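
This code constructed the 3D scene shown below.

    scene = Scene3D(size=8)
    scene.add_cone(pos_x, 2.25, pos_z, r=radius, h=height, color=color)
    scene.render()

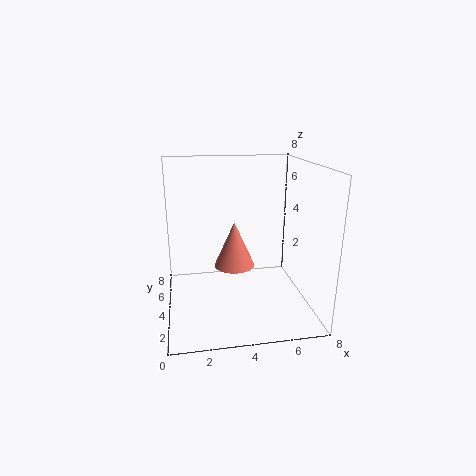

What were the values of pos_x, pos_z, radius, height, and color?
pos_x = 3.5
pos_z = 3.25
radius = 1
height = 2.25
color = 'salmon'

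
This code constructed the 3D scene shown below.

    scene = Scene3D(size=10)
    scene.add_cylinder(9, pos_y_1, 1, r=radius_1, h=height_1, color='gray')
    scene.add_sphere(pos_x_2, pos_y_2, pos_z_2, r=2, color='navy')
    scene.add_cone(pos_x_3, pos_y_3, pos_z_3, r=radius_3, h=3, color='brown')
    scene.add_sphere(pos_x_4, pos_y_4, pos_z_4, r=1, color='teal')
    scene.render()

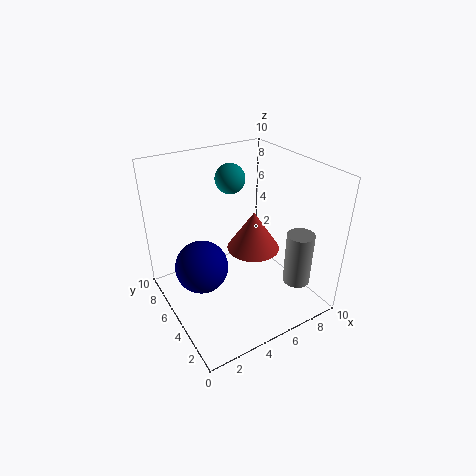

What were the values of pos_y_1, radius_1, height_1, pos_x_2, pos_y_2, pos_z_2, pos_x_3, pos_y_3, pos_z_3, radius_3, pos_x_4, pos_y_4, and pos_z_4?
pos_y_1 = 3; radius_1 = 1; height_1 = 4; pos_x_2 = 3; pos_y_2 = 7; pos_z_2 = 2; pos_x_3 = 7; pos_y_3 = 6; pos_z_3 = 3; radius_3 = 2; pos_x_4 = 5; pos_y_4 = 6; pos_z_4 = 9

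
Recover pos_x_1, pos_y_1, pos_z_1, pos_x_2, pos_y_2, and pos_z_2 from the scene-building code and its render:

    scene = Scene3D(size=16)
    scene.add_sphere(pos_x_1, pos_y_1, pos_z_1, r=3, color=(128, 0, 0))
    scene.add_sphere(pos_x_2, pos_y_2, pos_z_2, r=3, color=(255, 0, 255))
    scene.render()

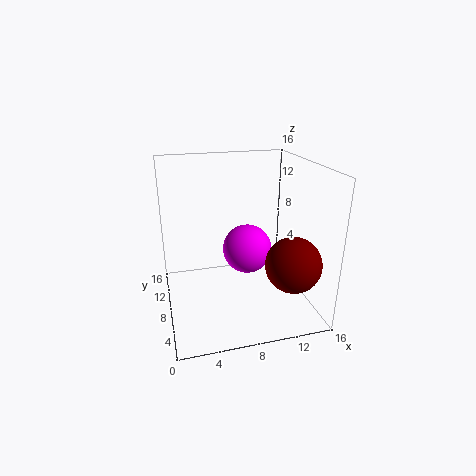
pos_x_1 = 13
pos_y_1 = 4
pos_z_1 = 6
pos_x_2 = 10
pos_y_2 = 11
pos_z_2 = 5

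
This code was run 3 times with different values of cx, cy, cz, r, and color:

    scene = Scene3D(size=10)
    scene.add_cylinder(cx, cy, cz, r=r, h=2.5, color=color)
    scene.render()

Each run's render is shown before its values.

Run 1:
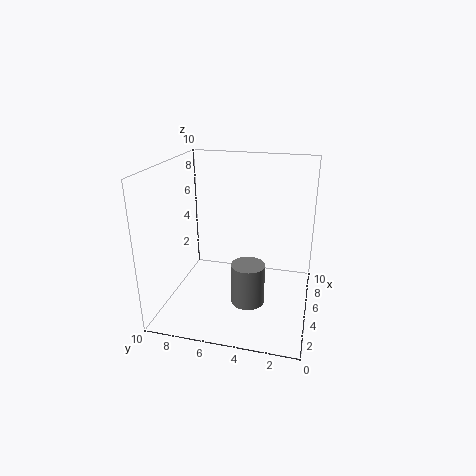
cx = 1.5
cy = 3.5
cz = 2.5
r = 1
color = 'gray'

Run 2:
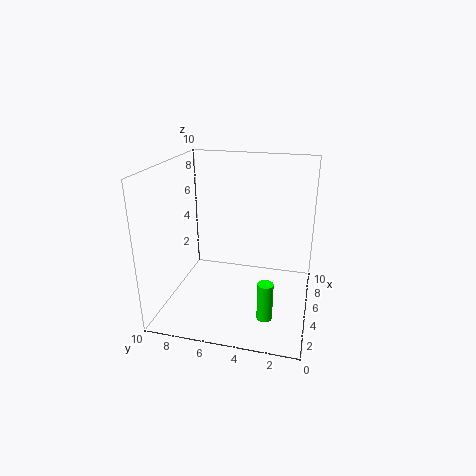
cx = 2
cy = 2.5
cz = 1
r = 0.5
color = 'lime'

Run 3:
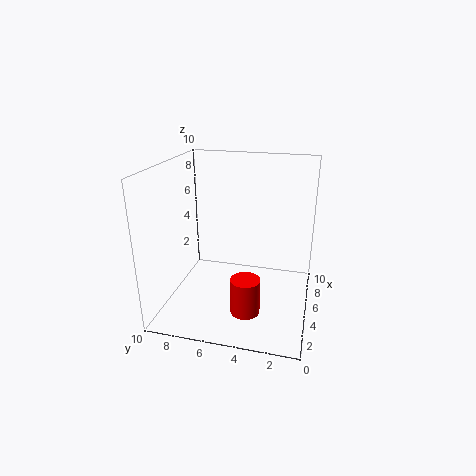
cx = 3
cy = 4
cz = 0.5
r = 1
color = 'red'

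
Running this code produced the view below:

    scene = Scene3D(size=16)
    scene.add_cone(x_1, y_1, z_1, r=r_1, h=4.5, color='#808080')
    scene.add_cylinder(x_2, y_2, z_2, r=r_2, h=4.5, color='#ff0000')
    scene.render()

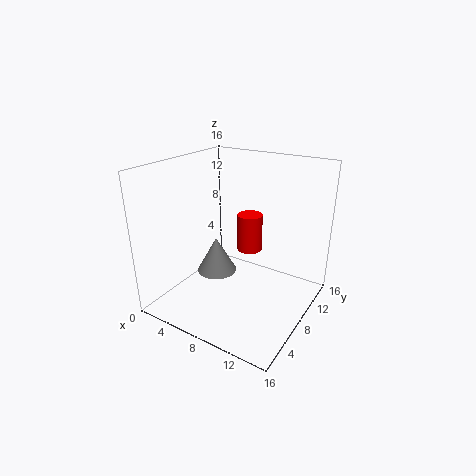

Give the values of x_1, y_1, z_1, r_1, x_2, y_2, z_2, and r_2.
x_1 = 3.5
y_1 = 10
z_1 = 1.5
r_1 = 2.5
x_2 = 7.5
y_2 = 11.5
z_2 = 5
r_2 = 1.5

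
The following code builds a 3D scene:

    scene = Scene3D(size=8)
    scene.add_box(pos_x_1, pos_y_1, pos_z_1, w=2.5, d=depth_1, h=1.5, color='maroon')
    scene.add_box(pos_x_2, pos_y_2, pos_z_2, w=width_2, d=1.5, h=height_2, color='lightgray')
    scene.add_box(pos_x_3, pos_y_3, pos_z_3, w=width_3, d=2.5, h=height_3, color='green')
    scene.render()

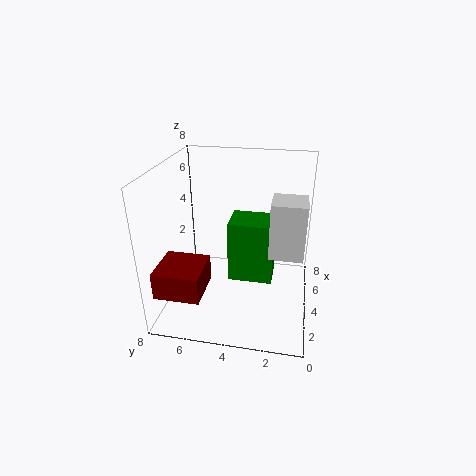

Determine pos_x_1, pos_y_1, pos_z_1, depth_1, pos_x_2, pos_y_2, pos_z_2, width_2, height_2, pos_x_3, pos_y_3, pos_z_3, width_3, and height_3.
pos_x_1 = 1, pos_y_1 = 5.5, pos_z_1 = 1.5, depth_1 = 2.5, pos_x_2 = 0.5, pos_y_2 = 0.5, pos_z_2 = 5, width_2 = 1.5, height_2 = 2.5, pos_x_3 = 3.5, pos_y_3 = 2, pos_z_3 = 1.5, width_3 = 2, height_3 = 3.5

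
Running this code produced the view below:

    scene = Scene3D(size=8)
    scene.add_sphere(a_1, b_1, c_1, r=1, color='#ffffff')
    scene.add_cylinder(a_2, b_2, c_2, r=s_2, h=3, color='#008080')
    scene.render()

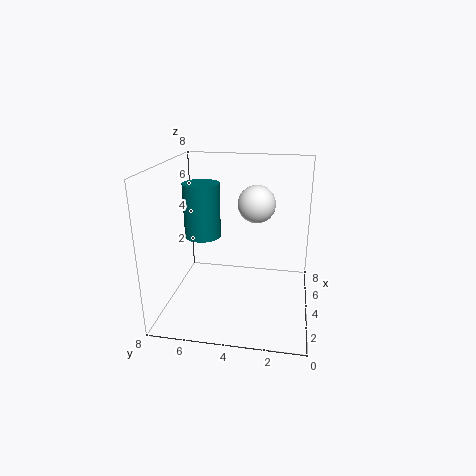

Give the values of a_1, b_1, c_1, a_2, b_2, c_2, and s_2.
a_1 = 4, b_1 = 3, c_1 = 6, a_2 = 4, b_2 = 6, c_2 = 4, s_2 = 1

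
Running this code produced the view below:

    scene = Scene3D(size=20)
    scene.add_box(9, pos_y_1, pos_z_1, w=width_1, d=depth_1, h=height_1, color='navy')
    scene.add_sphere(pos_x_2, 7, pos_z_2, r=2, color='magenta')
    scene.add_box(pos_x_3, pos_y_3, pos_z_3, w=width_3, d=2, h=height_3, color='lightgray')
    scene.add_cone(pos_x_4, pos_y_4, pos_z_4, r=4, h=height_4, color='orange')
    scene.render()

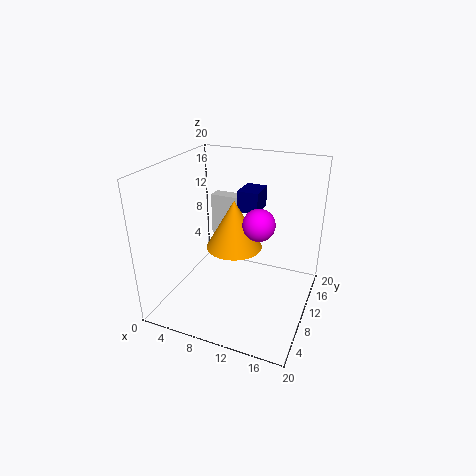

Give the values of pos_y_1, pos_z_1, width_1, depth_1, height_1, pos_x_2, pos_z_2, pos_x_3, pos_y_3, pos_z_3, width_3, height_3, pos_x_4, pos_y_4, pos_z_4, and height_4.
pos_y_1 = 12
pos_z_1 = 13
width_1 = 3
depth_1 = 4
height_1 = 3
pos_x_2 = 14
pos_z_2 = 14
pos_x_3 = 5
pos_y_3 = 12
pos_z_3 = 9
width_3 = 4
height_3 = 6
pos_x_4 = 9
pos_y_4 = 11
pos_z_4 = 8
height_4 = 7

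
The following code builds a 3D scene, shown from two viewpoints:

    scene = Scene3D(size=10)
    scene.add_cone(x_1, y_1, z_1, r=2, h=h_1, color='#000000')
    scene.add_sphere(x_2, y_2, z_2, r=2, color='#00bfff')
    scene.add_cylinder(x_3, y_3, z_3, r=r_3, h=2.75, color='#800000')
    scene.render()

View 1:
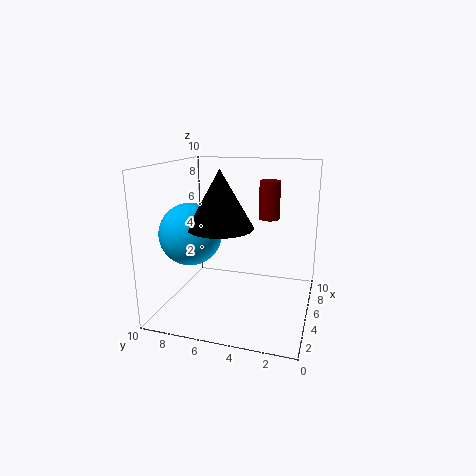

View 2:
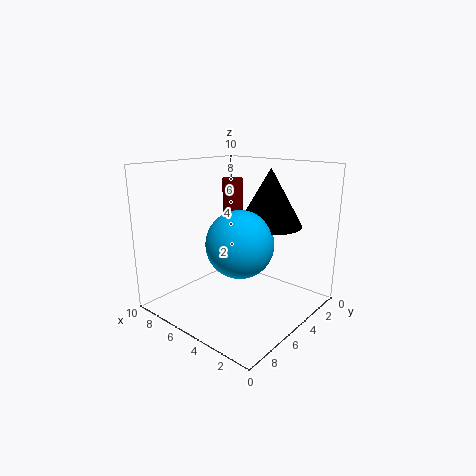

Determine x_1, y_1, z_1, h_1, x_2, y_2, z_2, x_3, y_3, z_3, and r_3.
x_1 = 2.25, y_1 = 5.25, z_1 = 6.5, h_1 = 3.5, x_2 = 2.75, y_2 = 7.5, z_2 = 5.75, x_3 = 7, y_3 = 3.25, z_3 = 6, r_3 = 0.75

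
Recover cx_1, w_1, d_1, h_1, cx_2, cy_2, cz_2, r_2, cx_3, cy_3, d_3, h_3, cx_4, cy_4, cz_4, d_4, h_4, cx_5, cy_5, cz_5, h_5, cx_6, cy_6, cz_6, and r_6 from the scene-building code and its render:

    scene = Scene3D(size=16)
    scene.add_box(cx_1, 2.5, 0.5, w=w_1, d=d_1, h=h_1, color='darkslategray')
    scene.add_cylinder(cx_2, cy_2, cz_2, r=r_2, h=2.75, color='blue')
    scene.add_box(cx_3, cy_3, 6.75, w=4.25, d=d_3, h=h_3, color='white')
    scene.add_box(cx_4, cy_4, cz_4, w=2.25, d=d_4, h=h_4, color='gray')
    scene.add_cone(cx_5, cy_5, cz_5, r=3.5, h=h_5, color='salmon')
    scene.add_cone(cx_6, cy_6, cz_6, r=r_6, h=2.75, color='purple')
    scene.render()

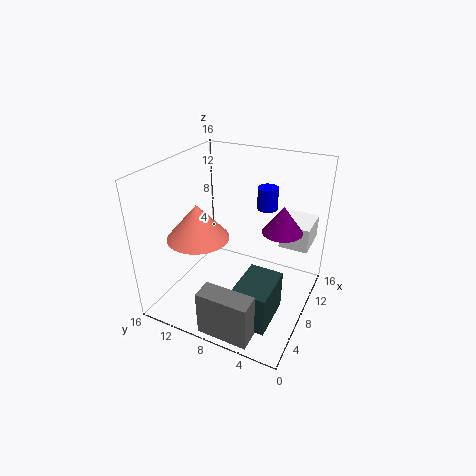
cx_1 = 2.75, w_1 = 5.25, d_1 = 3.75, h_1 = 4.5, cx_2 = 14, cy_2 = 7, cz_2 = 9.25, r_2 = 1.25, cx_3 = 10.25, cy_3 = 0.75, d_3 = 3.25, h_3 = 2.75, cx_4 = 0.5, cy_4 = 3.5, cz_4 = 0.25, d_4 = 5.5, h_4 = 5, cx_5 = 6.5, cy_5 = 12.25, cz_5 = 7.75, h_5 = 4, cx_6 = 7.25, cy_6 = 2.75, cz_6 = 10.5, r_6 = 2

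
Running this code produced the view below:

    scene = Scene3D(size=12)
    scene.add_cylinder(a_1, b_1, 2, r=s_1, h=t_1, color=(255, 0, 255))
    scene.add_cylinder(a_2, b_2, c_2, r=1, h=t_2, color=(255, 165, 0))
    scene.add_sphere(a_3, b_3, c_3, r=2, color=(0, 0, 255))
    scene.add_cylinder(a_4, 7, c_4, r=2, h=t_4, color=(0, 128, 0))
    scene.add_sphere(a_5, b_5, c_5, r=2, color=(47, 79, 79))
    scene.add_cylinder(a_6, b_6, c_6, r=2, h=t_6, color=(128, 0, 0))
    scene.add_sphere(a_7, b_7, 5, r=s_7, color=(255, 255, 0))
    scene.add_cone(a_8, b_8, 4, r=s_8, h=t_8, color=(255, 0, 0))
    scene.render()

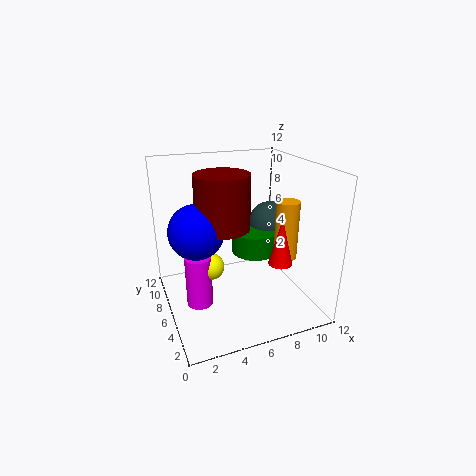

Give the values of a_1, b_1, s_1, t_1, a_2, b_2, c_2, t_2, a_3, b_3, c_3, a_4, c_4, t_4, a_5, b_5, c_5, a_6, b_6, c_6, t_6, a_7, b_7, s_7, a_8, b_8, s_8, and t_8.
a_1 = 2, b_1 = 4, s_1 = 1, t_1 = 4, a_2 = 10, b_2 = 5, c_2 = 4, t_2 = 5, a_3 = 2, b_3 = 4, c_3 = 8, a_4 = 8, c_4 = 4, t_4 = 2, a_5 = 10, b_5 = 8, c_5 = 6, a_6 = 4, b_6 = 4, c_6 = 8, t_6 = 4, a_7 = 3, b_7 = 4, s_7 = 1, a_8 = 9, b_8 = 4, s_8 = 1, t_8 = 4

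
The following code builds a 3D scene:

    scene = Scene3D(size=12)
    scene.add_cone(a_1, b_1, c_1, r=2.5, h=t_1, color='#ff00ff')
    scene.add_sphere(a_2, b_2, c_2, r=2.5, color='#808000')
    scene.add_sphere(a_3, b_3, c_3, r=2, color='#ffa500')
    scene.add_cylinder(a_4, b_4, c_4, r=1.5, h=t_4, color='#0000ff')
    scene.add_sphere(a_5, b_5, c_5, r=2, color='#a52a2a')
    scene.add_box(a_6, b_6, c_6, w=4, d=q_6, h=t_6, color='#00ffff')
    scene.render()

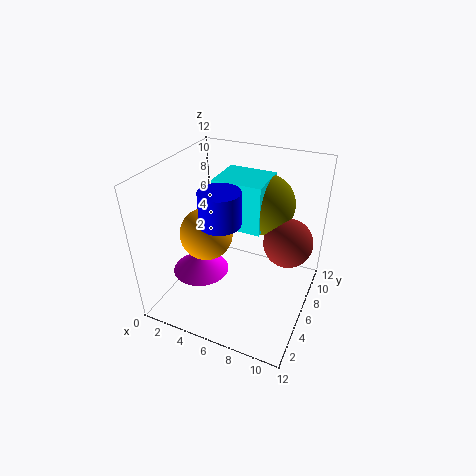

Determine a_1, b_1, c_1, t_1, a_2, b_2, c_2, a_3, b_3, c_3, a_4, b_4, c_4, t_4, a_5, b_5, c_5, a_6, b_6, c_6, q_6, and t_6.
a_1 = 2.5; b_1 = 5.5; c_1 = 2; t_1 = 2; a_2 = 7.5; b_2 = 8; c_2 = 8.5; a_3 = 4.5; b_3 = 3.5; c_3 = 7.5; a_4 = 6; b_4 = 3; c_4 = 9; t_4 = 2.5; a_5 = 10; b_5 = 7; c_5 = 6; a_6 = 4; b_6 = 5.5; c_6 = 7; q_6 = 3.5; t_6 = 4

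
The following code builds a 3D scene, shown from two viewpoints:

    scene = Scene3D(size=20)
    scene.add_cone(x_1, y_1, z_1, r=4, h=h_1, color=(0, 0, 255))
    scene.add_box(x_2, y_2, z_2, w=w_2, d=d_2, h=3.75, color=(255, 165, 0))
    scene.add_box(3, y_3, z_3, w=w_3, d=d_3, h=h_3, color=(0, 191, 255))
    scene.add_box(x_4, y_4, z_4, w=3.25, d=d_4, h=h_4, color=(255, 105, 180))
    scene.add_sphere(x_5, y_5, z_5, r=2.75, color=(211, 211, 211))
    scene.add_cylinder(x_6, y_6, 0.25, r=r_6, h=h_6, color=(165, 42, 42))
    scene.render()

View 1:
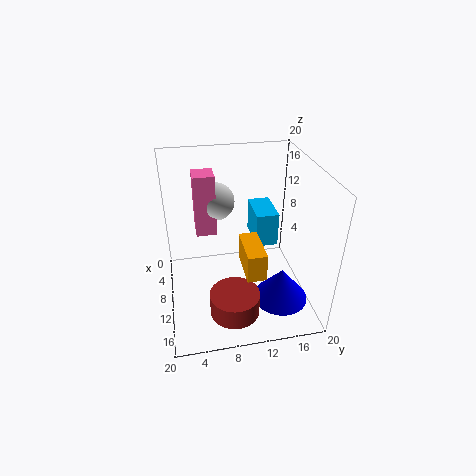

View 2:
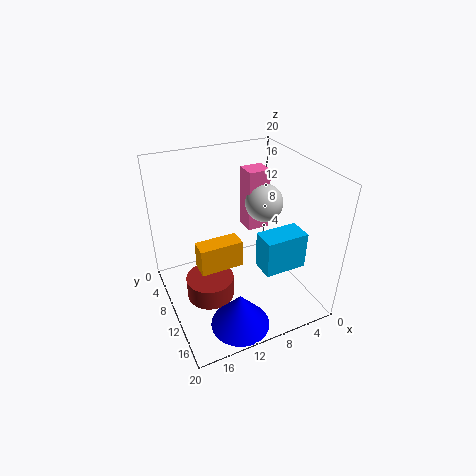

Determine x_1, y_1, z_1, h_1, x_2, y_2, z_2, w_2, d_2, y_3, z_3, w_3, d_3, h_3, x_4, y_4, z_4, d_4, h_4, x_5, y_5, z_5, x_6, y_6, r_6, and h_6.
x_1 = 12.5
y_1 = 16
z_1 = 0.25
h_1 = 5
x_2 = 10.5
y_2 = 10
z_2 = 7.25
w_2 = 5.75
d_2 = 2.5
y_3 = 13
z_3 = 7.25
w_3 = 5.75
d_3 = 3.25
h_3 = 5
x_4 = 3.75
y_4 = 4.5
z_4 = 9
d_4 = 3
h_4 = 9
x_5 = 4.75
y_5 = 7.75
z_5 = 13.25
x_6 = 14
y_6 = 8.75
r_6 = 3.5
h_6 = 3.25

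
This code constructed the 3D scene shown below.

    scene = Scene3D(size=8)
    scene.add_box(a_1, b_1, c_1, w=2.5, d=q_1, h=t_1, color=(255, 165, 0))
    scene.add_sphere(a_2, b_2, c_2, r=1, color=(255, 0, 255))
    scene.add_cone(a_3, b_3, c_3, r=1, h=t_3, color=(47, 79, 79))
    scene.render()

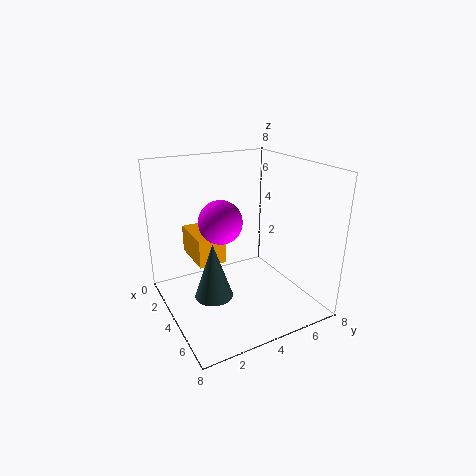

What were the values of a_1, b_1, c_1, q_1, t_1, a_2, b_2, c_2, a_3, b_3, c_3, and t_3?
a_1 = 2; b_1 = 1.5; c_1 = 3; q_1 = 1.5; t_1 = 1.5; a_2 = 6; b_2 = 2; c_2 = 6; a_3 = 5; b_3 = 2; c_3 = 1.5; t_3 = 3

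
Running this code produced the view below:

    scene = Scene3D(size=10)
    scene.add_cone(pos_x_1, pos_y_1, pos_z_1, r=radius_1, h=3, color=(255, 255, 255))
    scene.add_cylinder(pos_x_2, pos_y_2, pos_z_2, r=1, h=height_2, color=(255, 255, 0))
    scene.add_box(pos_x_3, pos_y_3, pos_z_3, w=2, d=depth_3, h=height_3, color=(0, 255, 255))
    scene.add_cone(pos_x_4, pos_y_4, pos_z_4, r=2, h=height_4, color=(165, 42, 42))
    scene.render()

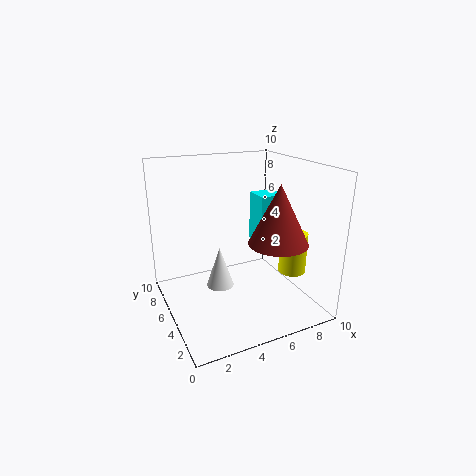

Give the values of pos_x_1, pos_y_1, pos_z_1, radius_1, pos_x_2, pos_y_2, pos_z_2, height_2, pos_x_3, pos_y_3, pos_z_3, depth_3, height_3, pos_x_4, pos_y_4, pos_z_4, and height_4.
pos_x_1 = 4; pos_y_1 = 6; pos_z_1 = 1; radius_1 = 1; pos_x_2 = 9; pos_y_2 = 4; pos_z_2 = 2; height_2 = 3; pos_x_3 = 8; pos_y_3 = 7; pos_z_3 = 3; depth_3 = 2; height_3 = 4; pos_x_4 = 7; pos_y_4 = 3; pos_z_4 = 5; height_4 = 4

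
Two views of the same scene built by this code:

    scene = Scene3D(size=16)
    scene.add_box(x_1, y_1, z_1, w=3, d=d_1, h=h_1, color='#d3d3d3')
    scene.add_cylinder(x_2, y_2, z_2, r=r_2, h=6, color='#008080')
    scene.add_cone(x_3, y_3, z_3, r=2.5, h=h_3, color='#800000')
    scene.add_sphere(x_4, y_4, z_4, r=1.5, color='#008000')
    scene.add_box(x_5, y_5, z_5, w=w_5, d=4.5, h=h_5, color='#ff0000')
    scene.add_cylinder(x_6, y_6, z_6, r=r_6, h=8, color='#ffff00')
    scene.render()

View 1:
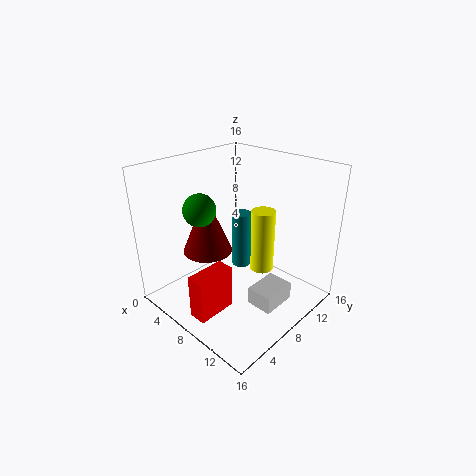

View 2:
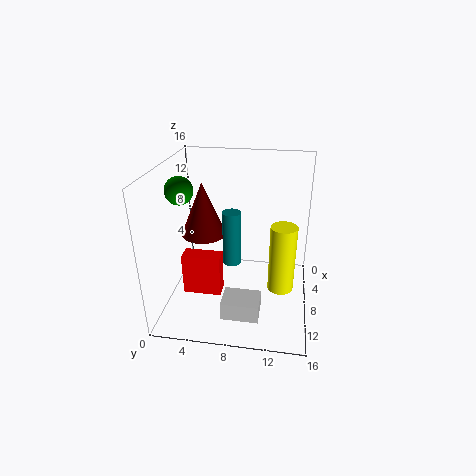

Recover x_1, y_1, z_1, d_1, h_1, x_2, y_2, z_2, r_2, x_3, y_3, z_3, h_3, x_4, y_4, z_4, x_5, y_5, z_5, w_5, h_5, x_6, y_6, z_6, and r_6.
x_1 = 10.5; y_1 = 7; z_1 = 1; d_1 = 4; h_1 = 2; x_2 = 9; y_2 = 7.5; z_2 = 5.5; r_2 = 1; x_3 = 7.5; y_3 = 4; z_3 = 8; h_3 = 6; x_4 = 9; y_4 = 2; z_4 = 13.5; x_5 = 7; y_5 = 1.5; z_5 = 0.5; w_5 = 2; h_5 = 5; x_6 = 7.5; y_6 = 13; z_6 = 1.5; r_6 = 1.5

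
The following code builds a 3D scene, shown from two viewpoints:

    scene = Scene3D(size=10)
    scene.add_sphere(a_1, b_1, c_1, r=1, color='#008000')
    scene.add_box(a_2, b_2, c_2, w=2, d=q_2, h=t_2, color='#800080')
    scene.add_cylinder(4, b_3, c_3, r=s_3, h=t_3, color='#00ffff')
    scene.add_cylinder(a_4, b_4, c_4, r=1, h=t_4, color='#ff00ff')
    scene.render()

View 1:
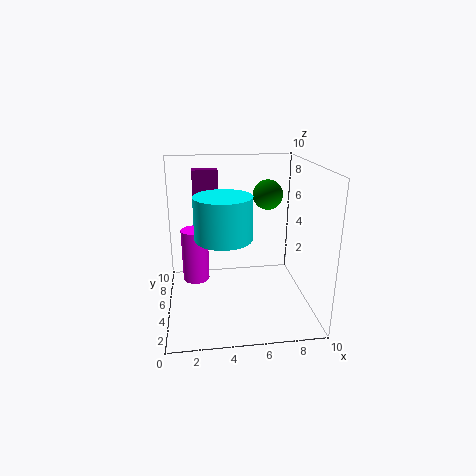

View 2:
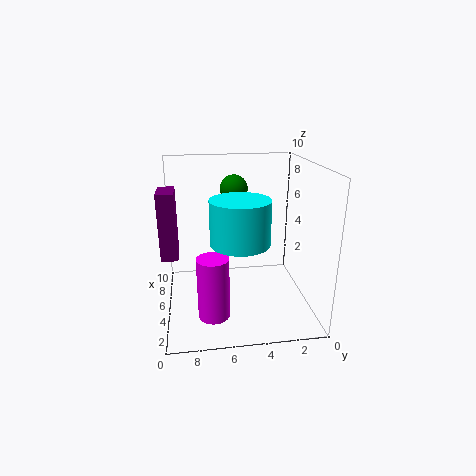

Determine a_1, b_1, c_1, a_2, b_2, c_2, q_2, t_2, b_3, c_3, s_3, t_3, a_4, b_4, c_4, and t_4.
a_1 = 7; b_1 = 5; c_1 = 8; a_2 = 2; b_2 = 9; c_2 = 5; q_2 = 1; t_2 = 4; b_3 = 5; c_3 = 5; s_3 = 2; t_3 = 3; a_4 = 2; b_4 = 7; c_4 = 1; t_4 = 4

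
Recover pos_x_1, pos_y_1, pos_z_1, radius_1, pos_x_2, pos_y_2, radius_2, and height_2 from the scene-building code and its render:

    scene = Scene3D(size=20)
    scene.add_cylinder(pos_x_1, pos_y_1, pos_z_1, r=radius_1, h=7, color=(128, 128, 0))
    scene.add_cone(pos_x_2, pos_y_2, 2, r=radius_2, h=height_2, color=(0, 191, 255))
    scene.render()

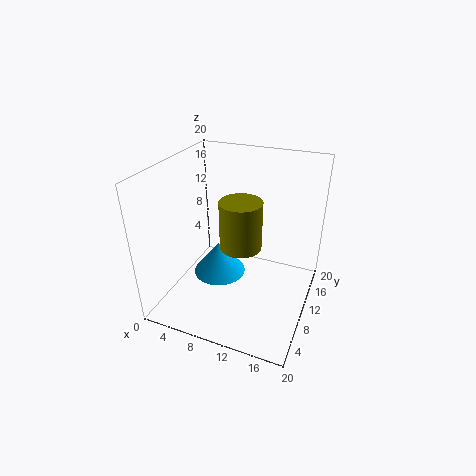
pos_x_1 = 10; pos_y_1 = 11; pos_z_1 = 8; radius_1 = 3; pos_x_2 = 6; pos_y_2 = 12; radius_2 = 4; height_2 = 5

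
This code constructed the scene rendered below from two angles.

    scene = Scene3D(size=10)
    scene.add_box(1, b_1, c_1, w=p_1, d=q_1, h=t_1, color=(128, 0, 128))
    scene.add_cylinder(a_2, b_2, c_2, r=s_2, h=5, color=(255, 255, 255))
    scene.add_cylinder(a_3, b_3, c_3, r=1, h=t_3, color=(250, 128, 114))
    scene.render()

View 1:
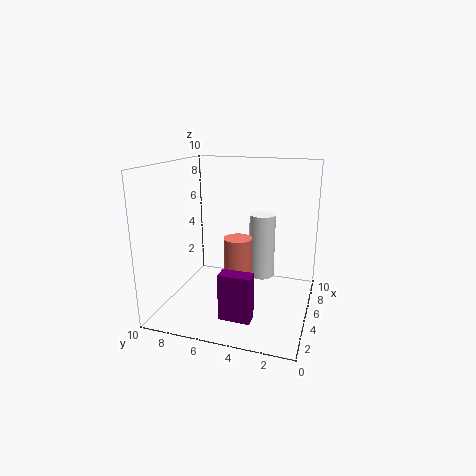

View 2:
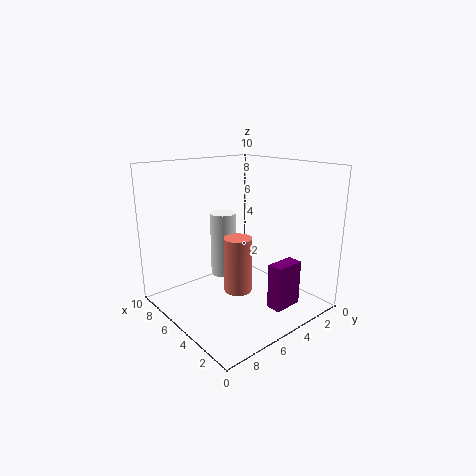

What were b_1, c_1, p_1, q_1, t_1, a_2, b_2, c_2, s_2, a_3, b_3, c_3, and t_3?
b_1 = 3; c_1 = 1; p_1 = 1; q_1 = 2; t_1 = 3; a_2 = 8; b_2 = 4; c_2 = 1; s_2 = 1; a_3 = 5; b_3 = 5; c_3 = 1; t_3 = 4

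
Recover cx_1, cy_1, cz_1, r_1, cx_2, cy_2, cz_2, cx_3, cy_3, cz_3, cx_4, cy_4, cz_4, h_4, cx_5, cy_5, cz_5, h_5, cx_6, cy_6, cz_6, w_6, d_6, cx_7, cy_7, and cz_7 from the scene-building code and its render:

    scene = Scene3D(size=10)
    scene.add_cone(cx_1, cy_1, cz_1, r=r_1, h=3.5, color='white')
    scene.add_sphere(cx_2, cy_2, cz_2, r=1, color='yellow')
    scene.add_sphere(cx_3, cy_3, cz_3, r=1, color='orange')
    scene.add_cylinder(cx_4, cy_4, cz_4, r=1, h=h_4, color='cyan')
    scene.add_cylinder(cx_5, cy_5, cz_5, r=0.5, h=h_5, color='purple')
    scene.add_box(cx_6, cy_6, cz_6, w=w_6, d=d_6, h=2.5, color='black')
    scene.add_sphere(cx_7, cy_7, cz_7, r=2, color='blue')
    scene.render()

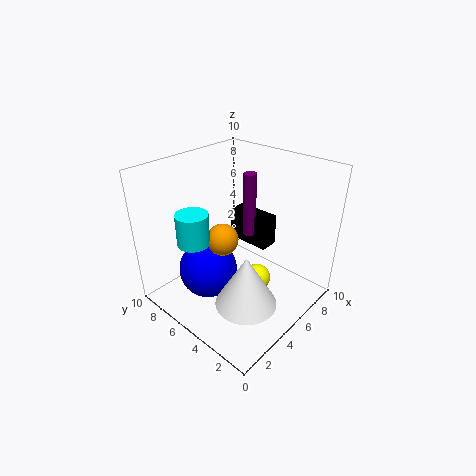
cx_1 = 3
cy_1 = 2.5
cz_1 = 2
r_1 = 2
cx_2 = 6
cy_2 = 4
cz_2 = 1.5
cx_3 = 3
cy_3 = 4.5
cz_3 = 6
cx_4 = 1.5
cy_4 = 5.5
cz_4 = 6
h_4 = 2
cx_5 = 8
cy_5 = 6.5
cz_5 = 3.5
h_5 = 5
cx_6 = 8
cy_6 = 5
cz_6 = 2.5
w_6 = 1.5
d_6 = 3.5
cx_7 = 3
cy_7 = 6
cz_7 = 3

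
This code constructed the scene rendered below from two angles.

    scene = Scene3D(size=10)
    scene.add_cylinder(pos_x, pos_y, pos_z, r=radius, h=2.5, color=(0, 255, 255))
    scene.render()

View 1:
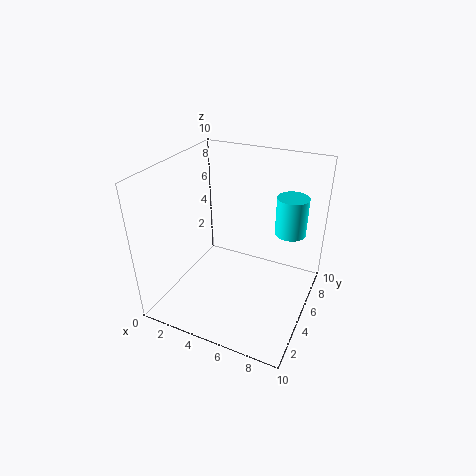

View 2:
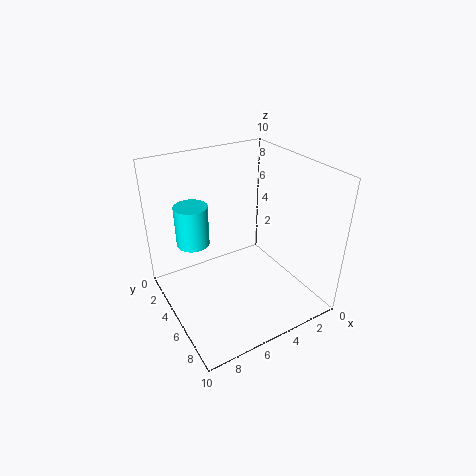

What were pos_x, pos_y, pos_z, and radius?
pos_x = 8.5; pos_y = 5.5; pos_z = 6; radius = 1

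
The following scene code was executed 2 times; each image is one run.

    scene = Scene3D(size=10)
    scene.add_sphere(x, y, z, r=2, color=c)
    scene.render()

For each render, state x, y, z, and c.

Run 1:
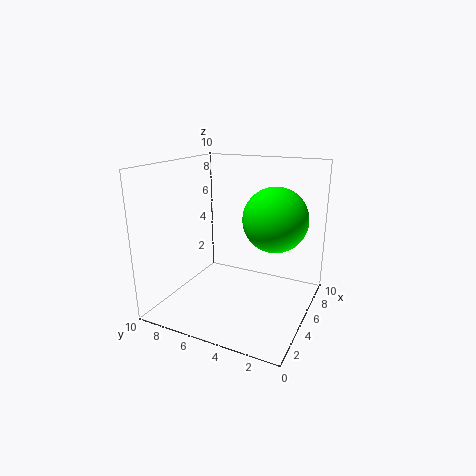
x = 4, y = 2, z = 7, c = 'lime'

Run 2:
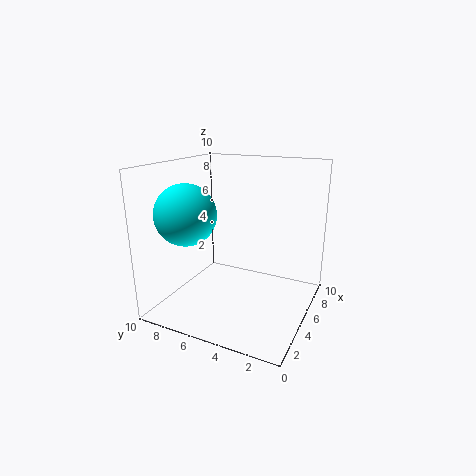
x = 2.5, y = 7.5, z = 7, c = 'cyan'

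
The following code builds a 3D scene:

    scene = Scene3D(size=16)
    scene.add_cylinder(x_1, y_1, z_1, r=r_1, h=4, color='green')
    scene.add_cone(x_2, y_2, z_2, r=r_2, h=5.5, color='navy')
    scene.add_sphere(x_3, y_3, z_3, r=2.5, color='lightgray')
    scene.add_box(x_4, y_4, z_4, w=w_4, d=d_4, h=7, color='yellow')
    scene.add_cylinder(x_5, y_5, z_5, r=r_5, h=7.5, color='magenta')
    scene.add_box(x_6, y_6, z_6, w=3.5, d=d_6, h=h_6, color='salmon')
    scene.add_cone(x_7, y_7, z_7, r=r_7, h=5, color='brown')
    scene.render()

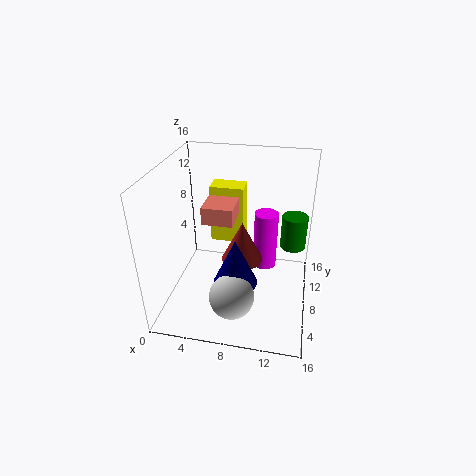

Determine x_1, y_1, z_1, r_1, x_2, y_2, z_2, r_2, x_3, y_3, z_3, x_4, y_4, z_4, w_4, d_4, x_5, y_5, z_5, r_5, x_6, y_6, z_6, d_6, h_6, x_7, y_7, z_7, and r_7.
x_1 = 14
y_1 = 11.5
z_1 = 5.5
r_1 = 1.5
x_2 = 8
y_2 = 6.5
z_2 = 3
r_2 = 2.5
x_3 = 8
y_3 = 4.5
z_3 = 2.5
x_4 = 4
y_4 = 11
z_4 = 5.5
w_4 = 4
d_4 = 2.5
x_5 = 10.5
y_5 = 13.5
z_5 = 1
r_5 = 1.5
x_6 = 4
y_6 = 7.5
z_6 = 9.5
d_6 = 4.5
h_6 = 2
x_7 = 8
y_7 = 10.5
z_7 = 3.5
r_7 = 2.5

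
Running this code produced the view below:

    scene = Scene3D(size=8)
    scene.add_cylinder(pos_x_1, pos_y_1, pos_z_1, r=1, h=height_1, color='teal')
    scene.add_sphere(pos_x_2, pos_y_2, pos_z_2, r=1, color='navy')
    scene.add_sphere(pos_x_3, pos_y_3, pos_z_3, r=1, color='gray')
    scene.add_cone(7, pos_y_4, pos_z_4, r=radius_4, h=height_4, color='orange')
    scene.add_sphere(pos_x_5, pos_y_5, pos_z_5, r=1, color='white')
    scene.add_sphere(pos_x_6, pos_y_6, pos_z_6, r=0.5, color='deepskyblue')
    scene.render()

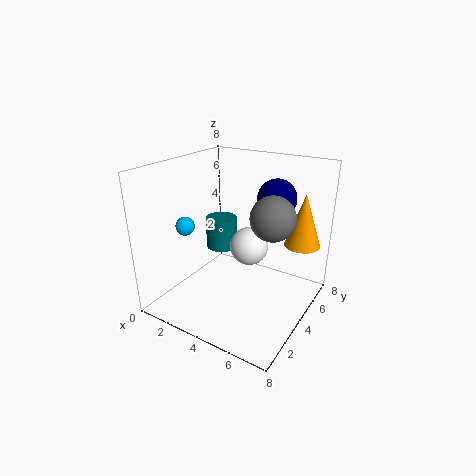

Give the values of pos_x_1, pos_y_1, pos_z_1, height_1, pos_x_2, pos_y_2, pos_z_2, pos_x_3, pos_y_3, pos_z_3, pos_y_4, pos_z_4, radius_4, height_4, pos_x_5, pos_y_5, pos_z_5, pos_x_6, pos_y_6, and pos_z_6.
pos_x_1 = 1.5, pos_y_1 = 6, pos_z_1 = 2, height_1 = 2, pos_x_2 = 6, pos_y_2 = 4.5, pos_z_2 = 6.5, pos_x_3 = 7, pos_y_3 = 2, pos_z_3 = 6.5, pos_y_4 = 6, pos_z_4 = 3.5, radius_4 = 1, height_4 = 3, pos_x_5 = 5, pos_y_5 = 3.5, pos_z_5 = 4, pos_x_6 = 2, pos_y_6 = 2, pos_z_6 = 5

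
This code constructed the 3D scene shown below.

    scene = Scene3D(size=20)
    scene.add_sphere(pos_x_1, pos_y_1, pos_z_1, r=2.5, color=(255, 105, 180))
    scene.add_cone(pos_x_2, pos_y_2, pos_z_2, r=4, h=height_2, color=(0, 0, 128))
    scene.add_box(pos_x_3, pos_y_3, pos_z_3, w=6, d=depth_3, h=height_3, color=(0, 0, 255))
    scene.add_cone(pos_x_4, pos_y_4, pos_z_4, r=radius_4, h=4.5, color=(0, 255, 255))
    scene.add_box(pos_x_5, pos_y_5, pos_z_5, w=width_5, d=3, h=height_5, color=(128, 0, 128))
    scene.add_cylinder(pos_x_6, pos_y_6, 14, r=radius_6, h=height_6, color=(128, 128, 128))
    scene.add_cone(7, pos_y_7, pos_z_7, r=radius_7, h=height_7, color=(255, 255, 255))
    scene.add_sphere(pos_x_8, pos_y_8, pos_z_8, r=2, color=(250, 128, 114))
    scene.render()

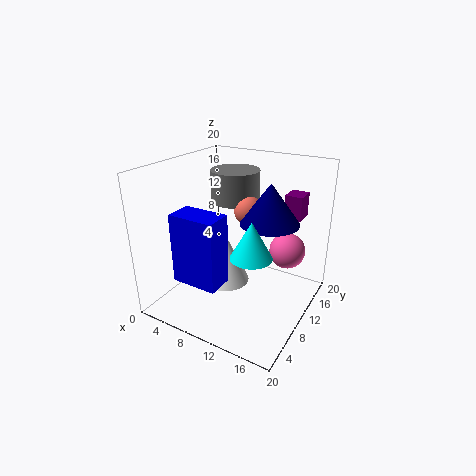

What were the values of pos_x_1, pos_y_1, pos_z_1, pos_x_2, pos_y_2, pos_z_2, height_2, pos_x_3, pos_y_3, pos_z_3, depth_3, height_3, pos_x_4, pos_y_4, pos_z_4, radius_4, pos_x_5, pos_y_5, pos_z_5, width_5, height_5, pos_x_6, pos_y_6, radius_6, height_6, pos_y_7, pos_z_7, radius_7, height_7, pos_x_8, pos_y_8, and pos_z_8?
pos_x_1 = 16
pos_y_1 = 13.5
pos_z_1 = 8
pos_x_2 = 14
pos_y_2 = 11.5
pos_z_2 = 12.5
height_2 = 5.5
pos_x_3 = 5.5
pos_y_3 = 1.5
pos_z_3 = 6.5
depth_3 = 3.5
height_3 = 9
pos_x_4 = 15
pos_y_4 = 4.5
pos_z_4 = 11
radius_4 = 2.5
pos_x_5 = 14.5
pos_y_5 = 15
pos_z_5 = 12
width_5 = 2.5
height_5 = 3.5
pos_x_6 = 7.5
pos_y_6 = 13.5
radius_6 = 3.5
height_6 = 4.5
pos_y_7 = 11.5
pos_z_7 = 1.5
radius_7 = 3.5
height_7 = 7.5
pos_x_8 = 10.5
pos_y_8 = 12
pos_z_8 = 13.5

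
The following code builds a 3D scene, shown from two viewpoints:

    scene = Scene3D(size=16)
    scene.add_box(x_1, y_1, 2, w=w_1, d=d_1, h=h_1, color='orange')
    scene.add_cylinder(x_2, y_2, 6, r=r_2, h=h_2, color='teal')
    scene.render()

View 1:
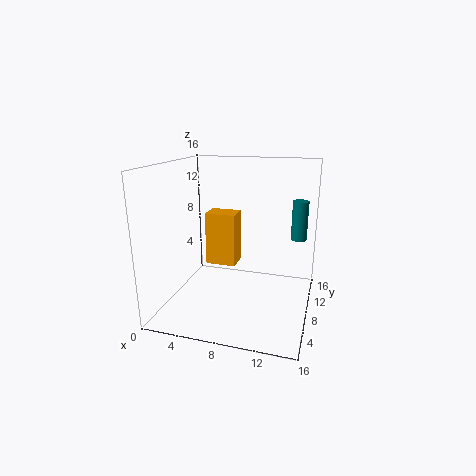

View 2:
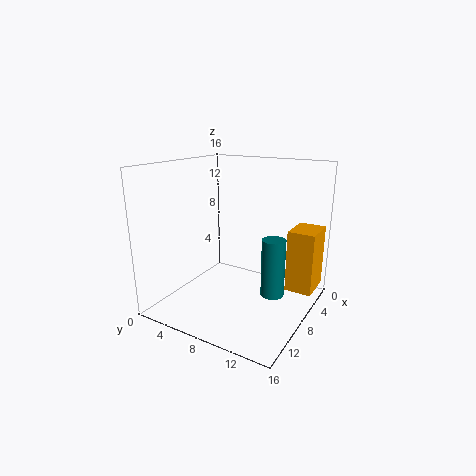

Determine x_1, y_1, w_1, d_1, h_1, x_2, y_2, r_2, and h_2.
x_1 = 2
y_1 = 13
w_1 = 4
d_1 = 3
h_1 = 7
x_2 = 14
y_2 = 15
r_2 = 1
h_2 = 5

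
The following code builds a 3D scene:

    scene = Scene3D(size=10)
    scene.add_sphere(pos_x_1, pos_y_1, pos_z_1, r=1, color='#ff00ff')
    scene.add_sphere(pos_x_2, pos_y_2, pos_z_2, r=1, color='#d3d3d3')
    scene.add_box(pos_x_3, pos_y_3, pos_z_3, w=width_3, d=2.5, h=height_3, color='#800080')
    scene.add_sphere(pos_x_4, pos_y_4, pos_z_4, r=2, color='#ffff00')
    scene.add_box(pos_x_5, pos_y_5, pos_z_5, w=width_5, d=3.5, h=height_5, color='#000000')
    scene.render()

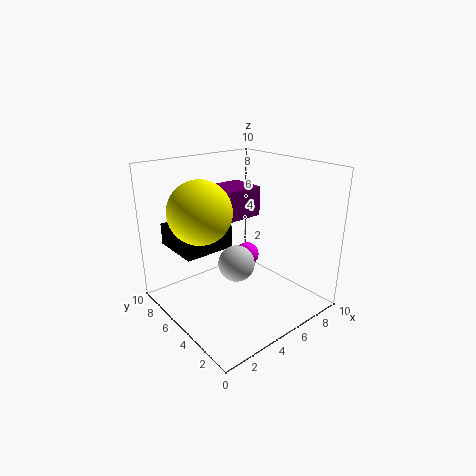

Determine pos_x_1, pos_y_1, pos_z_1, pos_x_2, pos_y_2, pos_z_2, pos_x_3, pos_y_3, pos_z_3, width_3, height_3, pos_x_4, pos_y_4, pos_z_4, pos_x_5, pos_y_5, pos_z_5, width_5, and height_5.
pos_x_1 = 8.5
pos_y_1 = 8
pos_z_1 = 1.5
pos_x_2 = 2
pos_y_2 = 1.5
pos_z_2 = 5.5
pos_x_3 = 4
pos_y_3 = 4.5
pos_z_3 = 6.5
width_3 = 2.5
height_3 = 2
pos_x_4 = 2
pos_y_4 = 5
pos_z_4 = 7.5
pos_x_5 = 1
pos_y_5 = 5
pos_z_5 = 4.5
width_5 = 3.5
height_5 = 1.5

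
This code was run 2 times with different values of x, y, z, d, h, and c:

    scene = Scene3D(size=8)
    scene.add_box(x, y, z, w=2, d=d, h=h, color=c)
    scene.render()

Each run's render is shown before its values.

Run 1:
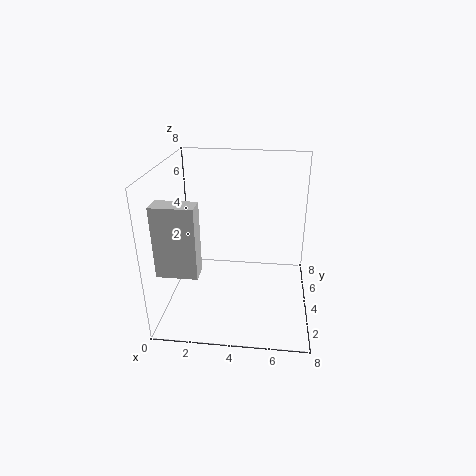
x = 0.5
y = 0.5
z = 3.5
d = 1
h = 3.5
c = 'lightgray'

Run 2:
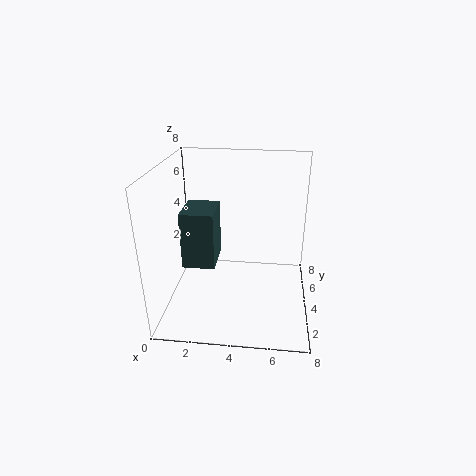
x = 0.5
y = 4.5
z = 1.5
d = 2.5
h = 3.5
c = 'darkslategray'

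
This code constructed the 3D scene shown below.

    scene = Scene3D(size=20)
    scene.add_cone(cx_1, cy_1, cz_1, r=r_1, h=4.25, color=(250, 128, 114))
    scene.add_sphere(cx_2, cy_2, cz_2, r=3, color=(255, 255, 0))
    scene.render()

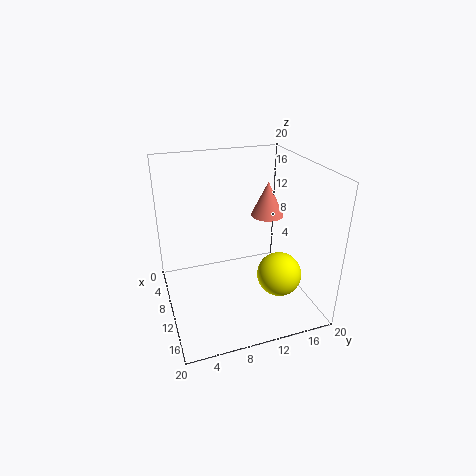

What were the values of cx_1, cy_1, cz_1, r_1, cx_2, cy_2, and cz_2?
cx_1 = 13.75
cy_1 = 12.5
cz_1 = 14.75
r_1 = 2
cx_2 = 14.25
cy_2 = 14.5
cz_2 = 5.75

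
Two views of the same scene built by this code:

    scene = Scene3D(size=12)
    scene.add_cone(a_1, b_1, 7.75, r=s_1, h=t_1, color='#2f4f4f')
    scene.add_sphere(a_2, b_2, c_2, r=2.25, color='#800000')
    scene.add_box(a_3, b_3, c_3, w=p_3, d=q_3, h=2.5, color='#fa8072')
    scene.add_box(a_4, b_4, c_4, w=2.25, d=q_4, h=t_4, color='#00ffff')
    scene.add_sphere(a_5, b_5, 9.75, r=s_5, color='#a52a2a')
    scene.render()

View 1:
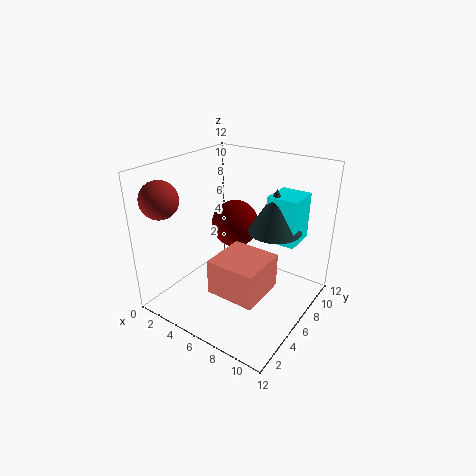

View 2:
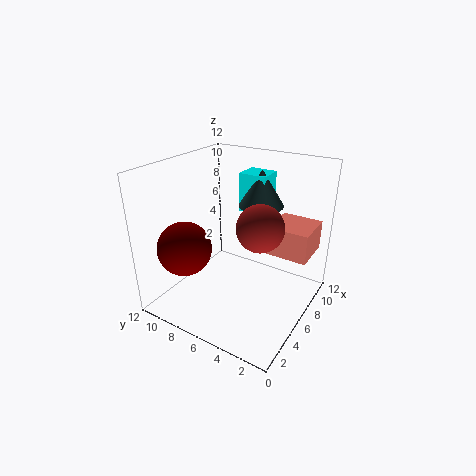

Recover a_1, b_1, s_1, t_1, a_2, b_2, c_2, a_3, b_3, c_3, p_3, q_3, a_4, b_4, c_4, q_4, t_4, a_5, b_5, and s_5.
a_1 = 9.5
b_1 = 5.75
s_1 = 2
t_1 = 3.25
a_2 = 3.25
b_2 = 9.5
c_2 = 5.25
a_3 = 7.25
b_3 = 0.5
c_3 = 4.5
p_3 = 3.5
q_3 = 3.5
a_4 = 9
b_4 = 5.25
c_4 = 7
q_4 = 2.5
t_4 = 3.5
a_5 = 1.75
b_5 = 1.75
s_5 = 1.5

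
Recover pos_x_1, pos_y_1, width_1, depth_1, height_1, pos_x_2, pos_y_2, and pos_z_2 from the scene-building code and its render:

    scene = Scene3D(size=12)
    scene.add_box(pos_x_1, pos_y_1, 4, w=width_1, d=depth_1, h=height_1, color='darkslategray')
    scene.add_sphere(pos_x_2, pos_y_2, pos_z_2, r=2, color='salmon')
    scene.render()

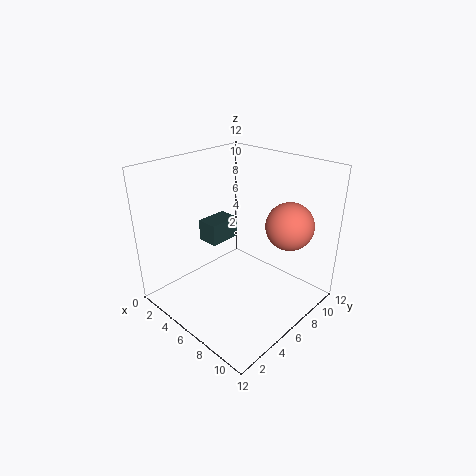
pos_x_1 = 1, pos_y_1 = 6, width_1 = 2, depth_1 = 3, height_1 = 2, pos_x_2 = 9, pos_y_2 = 9, pos_z_2 = 7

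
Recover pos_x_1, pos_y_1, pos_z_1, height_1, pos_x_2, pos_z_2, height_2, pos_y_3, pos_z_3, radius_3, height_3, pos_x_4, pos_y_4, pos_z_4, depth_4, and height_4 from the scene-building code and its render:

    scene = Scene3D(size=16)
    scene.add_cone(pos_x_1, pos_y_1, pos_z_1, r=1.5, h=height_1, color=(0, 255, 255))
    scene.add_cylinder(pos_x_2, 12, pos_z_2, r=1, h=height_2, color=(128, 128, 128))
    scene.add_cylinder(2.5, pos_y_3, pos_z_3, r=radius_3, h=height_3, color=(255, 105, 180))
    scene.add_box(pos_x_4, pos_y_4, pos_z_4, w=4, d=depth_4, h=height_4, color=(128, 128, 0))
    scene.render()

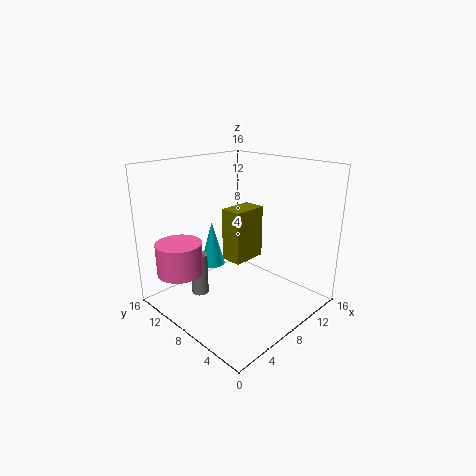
pos_x_1 = 8.5, pos_y_1 = 13, pos_z_1 = 3, height_1 = 5.5, pos_x_2 = 5.5, pos_z_2 = 0.5, height_2 = 5, pos_y_3 = 11.5, pos_z_3 = 4.5, radius_3 = 2.5, height_3 = 3.5, pos_x_4 = 7.5, pos_y_4 = 7.5, pos_z_4 = 5, depth_4 = 2.5, height_4 = 6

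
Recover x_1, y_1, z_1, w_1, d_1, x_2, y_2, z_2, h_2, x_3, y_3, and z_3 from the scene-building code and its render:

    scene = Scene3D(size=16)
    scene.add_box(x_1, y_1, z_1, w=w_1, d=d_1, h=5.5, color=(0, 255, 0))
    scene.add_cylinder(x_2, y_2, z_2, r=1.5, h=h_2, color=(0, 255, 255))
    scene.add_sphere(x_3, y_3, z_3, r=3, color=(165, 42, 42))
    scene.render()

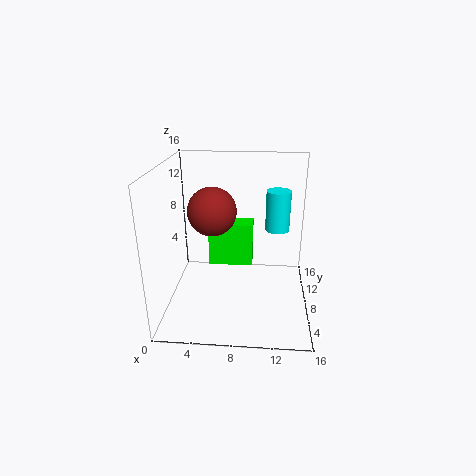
x_1 = 4; y_1 = 11.5; z_1 = 2.5; w_1 = 5.5; d_1 = 2.5; x_2 = 12.5; y_2 = 13; z_2 = 7; h_2 = 5; x_3 = 4.5; y_3 = 12; z_3 = 9.5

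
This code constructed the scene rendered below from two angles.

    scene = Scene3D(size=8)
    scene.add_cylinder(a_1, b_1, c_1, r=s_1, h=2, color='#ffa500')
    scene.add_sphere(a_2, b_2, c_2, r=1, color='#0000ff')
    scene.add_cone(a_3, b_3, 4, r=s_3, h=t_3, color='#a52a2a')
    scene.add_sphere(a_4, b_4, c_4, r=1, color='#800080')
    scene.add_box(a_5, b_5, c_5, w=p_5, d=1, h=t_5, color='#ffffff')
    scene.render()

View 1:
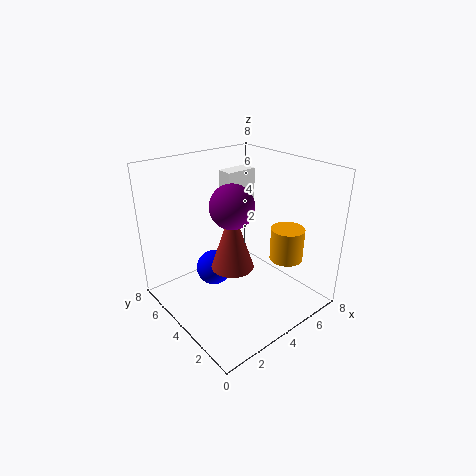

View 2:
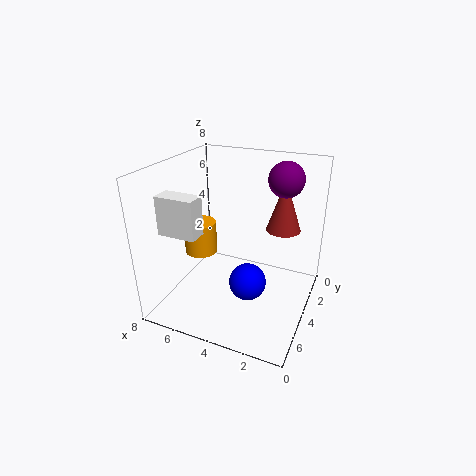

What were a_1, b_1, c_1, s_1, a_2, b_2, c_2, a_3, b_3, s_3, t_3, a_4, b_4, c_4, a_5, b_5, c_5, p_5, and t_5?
a_1 = 7; b_1 = 3; c_1 = 2; s_1 = 1; a_2 = 3; b_2 = 5; c_2 = 2; a_3 = 2; b_3 = 2; s_3 = 1; t_3 = 3; a_4 = 2; b_4 = 2; c_4 = 7; a_5 = 5; b_5 = 6; c_5 = 5; p_5 = 2; t_5 = 2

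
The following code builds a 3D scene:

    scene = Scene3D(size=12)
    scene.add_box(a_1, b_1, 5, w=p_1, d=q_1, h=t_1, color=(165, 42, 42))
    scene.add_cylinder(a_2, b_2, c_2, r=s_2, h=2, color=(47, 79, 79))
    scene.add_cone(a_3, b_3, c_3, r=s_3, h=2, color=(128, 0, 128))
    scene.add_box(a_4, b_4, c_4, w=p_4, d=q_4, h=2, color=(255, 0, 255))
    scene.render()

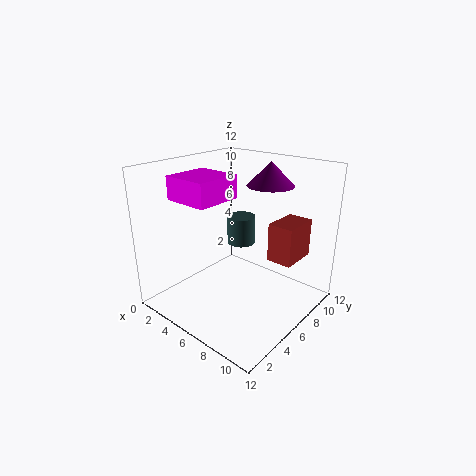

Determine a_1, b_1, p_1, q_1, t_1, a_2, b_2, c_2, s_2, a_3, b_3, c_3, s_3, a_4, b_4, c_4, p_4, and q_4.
a_1 = 9; b_1 = 6; p_1 = 2; q_1 = 3; t_1 = 3; a_2 = 8; b_2 = 4; c_2 = 7; s_2 = 1; a_3 = 7; b_3 = 9; c_3 = 10; s_3 = 2; a_4 = 1; b_4 = 3; c_4 = 9; p_4 = 4; q_4 = 4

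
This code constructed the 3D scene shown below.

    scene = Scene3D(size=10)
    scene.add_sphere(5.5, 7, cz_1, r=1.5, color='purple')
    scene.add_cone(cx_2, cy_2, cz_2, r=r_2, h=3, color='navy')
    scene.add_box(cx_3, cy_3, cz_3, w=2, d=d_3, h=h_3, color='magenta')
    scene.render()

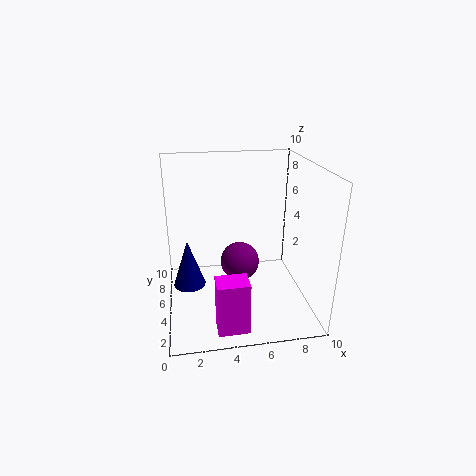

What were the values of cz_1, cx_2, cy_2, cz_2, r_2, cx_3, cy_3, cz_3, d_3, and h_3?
cz_1 = 2, cx_2 = 1.5, cy_2 = 3, cz_2 = 3, r_2 = 1, cx_3 = 3, cy_3 = 0.5, cz_3 = 0.5, d_3 = 1.5, h_3 = 3.5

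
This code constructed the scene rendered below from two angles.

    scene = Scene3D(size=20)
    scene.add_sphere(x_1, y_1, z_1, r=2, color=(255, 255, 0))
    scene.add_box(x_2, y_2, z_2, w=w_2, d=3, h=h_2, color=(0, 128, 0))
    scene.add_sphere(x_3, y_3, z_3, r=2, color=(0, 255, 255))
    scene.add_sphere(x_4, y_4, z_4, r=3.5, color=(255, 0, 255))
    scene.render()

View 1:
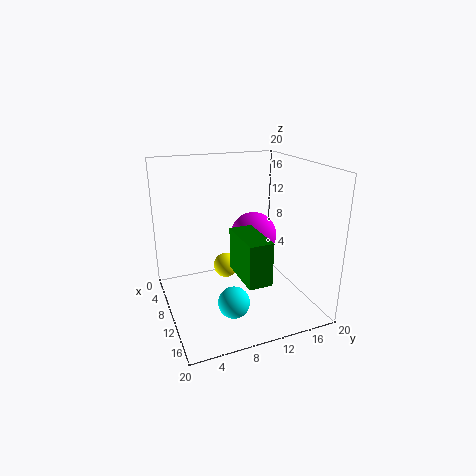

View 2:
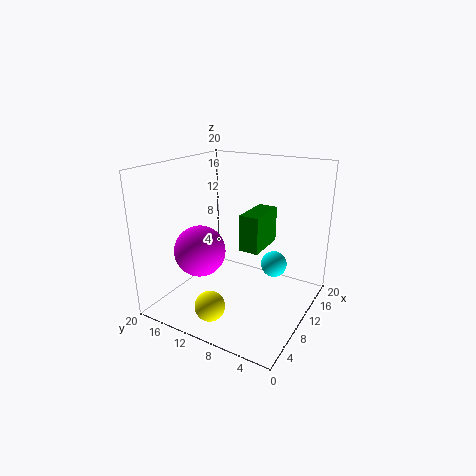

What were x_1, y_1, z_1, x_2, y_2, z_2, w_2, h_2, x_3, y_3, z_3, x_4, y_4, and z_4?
x_1 = 3.5, y_1 = 10.5, z_1 = 2.5, x_2 = 12, y_2 = 8, z_2 = 7, w_2 = 6.5, h_2 = 5.5, x_3 = 16, y_3 = 7, z_3 = 4, x_4 = 6.5, y_4 = 14, z_4 = 8.5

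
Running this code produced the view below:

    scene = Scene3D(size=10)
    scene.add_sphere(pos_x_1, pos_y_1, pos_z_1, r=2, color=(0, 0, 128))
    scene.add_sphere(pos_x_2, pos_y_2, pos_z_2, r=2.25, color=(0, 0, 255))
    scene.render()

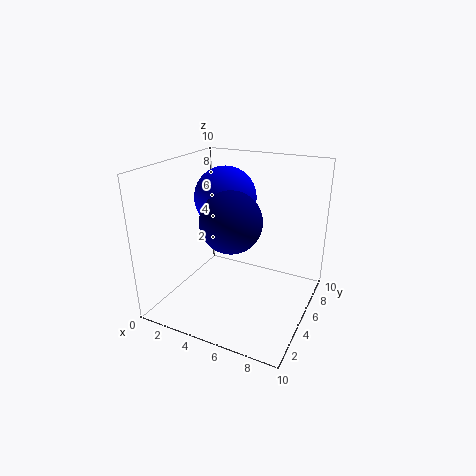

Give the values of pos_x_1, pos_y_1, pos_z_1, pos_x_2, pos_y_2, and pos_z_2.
pos_x_1 = 5.25
pos_y_1 = 3.5
pos_z_1 = 6.75
pos_x_2 = 3.25
pos_y_2 = 6.5
pos_z_2 = 7.25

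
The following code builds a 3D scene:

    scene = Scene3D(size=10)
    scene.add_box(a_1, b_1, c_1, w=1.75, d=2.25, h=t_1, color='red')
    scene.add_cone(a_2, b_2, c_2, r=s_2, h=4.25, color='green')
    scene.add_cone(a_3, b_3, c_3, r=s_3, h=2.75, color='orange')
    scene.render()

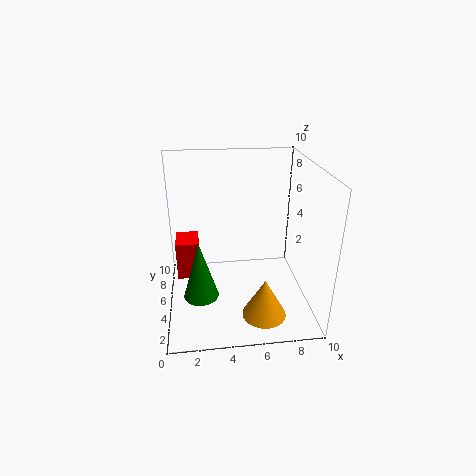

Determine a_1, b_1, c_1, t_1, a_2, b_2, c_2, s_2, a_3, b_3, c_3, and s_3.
a_1 = 0.5; b_1 = 6.75; c_1 = 0.75; t_1 = 3; a_2 = 2.25; b_2 = 4.5; c_2 = 0.75; s_2 = 1.25; a_3 = 6.5; b_3 = 2.5; c_3 = 0.25; s_3 = 1.5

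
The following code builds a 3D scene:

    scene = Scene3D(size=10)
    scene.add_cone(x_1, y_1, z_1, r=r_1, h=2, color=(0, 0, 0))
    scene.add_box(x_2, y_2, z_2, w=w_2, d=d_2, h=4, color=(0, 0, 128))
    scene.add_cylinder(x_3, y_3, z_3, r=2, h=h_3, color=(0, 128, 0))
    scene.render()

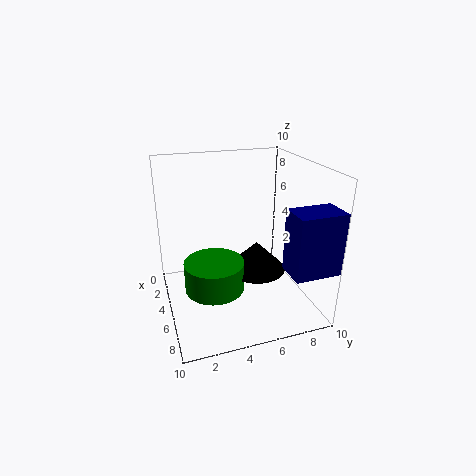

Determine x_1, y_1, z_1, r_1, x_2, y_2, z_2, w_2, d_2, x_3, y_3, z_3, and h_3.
x_1 = 6
y_1 = 6
z_1 = 3
r_1 = 2
x_2 = 8
y_2 = 7
z_2 = 4
w_2 = 2
d_2 = 3
x_3 = 6
y_3 = 3
z_3 = 2
h_3 = 2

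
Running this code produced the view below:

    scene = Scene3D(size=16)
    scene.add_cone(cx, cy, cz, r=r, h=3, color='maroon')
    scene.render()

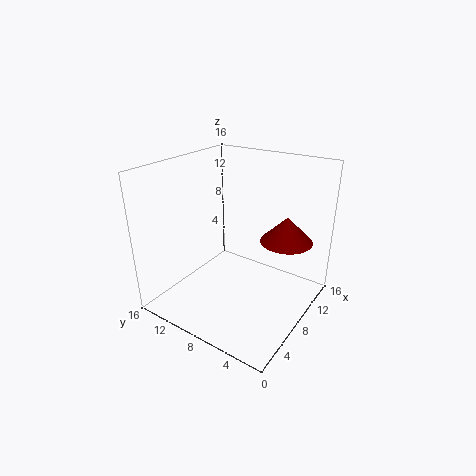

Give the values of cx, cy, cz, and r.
cx = 12; cy = 4; cz = 7; r = 3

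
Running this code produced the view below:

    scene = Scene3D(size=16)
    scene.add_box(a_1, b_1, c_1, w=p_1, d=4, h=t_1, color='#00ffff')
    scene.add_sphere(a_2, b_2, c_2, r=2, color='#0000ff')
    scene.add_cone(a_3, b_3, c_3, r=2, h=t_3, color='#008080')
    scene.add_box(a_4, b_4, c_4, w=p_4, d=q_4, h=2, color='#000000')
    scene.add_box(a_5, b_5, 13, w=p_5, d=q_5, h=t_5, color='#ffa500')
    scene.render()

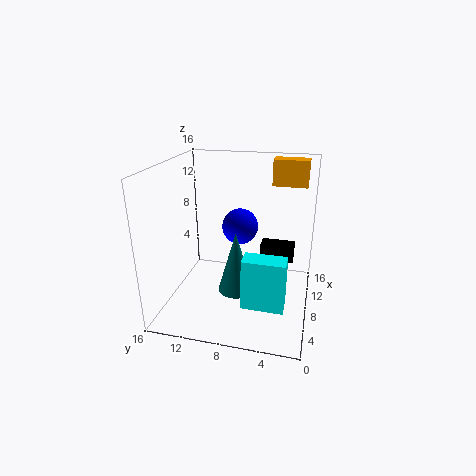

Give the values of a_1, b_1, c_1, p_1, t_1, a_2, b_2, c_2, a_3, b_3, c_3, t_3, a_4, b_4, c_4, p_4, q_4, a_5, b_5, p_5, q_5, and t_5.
a_1 = 1
b_1 = 2
c_1 = 4
p_1 = 2
t_1 = 5
a_2 = 9
b_2 = 8
c_2 = 9
a_3 = 7
b_3 = 8
c_3 = 2
t_3 = 7
a_4 = 11
b_4 = 2
c_4 = 4
p_4 = 2
q_4 = 4
a_5 = 12
b_5 = 1
p_5 = 2
q_5 = 4
t_5 = 3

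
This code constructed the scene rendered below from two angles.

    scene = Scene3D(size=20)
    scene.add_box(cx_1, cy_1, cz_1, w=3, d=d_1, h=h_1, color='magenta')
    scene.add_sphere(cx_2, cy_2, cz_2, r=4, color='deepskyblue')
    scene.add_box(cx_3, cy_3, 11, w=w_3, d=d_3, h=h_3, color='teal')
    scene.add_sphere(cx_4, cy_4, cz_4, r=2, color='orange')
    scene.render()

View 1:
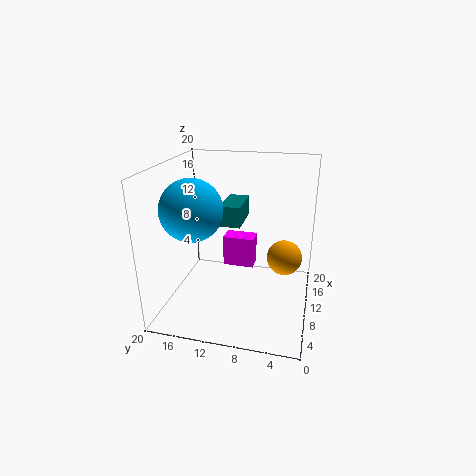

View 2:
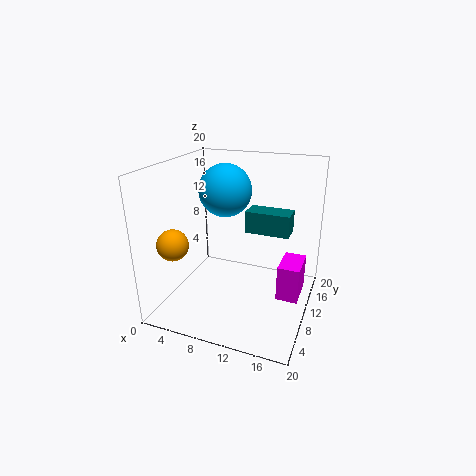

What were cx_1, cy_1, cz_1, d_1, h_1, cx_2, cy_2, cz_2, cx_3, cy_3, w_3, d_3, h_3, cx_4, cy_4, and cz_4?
cx_1 = 16
cy_1 = 9
cz_1 = 2
d_1 = 5
h_1 = 5
cx_2 = 6
cy_2 = 15
cz_2 = 15
cx_3 = 11
cy_3 = 10
w_3 = 6
d_3 = 3
h_3 = 3
cx_4 = 4
cy_4 = 3
cz_4 = 11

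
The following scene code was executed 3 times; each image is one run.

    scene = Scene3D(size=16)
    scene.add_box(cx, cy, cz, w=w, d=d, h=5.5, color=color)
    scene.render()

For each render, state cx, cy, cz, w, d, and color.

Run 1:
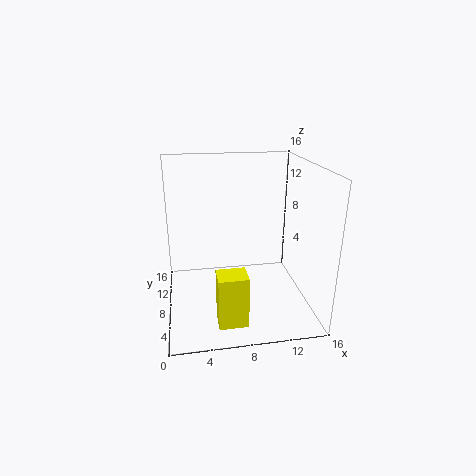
cx = 5
cy = 1.5
cz = 1
w = 3
d = 2.5
color = 'yellow'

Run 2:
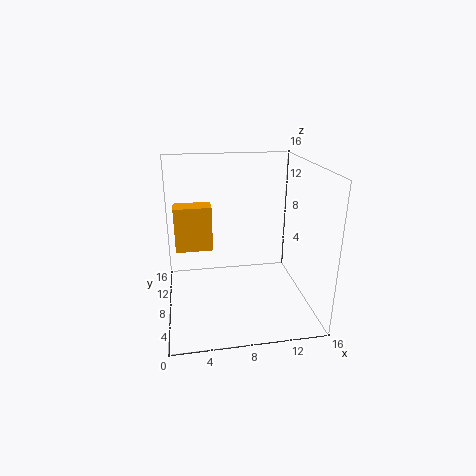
cx = 1
cy = 11.5
cz = 5
w = 4.5
d = 2.5
color = 'orange'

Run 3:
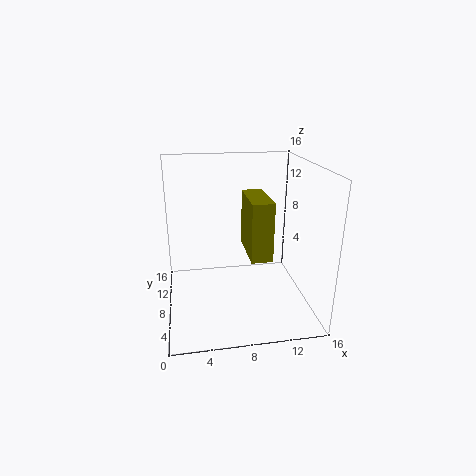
cx = 8
cy = 1
cz = 8.5
w = 2
d = 5
color = 'olive'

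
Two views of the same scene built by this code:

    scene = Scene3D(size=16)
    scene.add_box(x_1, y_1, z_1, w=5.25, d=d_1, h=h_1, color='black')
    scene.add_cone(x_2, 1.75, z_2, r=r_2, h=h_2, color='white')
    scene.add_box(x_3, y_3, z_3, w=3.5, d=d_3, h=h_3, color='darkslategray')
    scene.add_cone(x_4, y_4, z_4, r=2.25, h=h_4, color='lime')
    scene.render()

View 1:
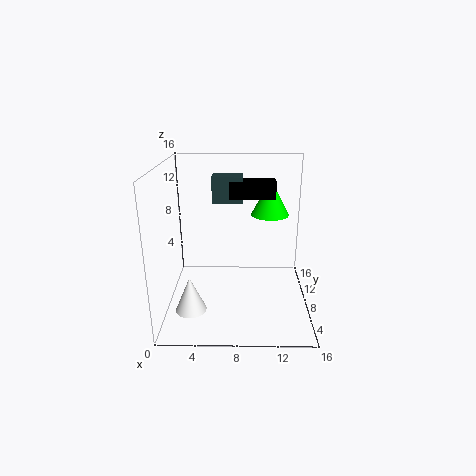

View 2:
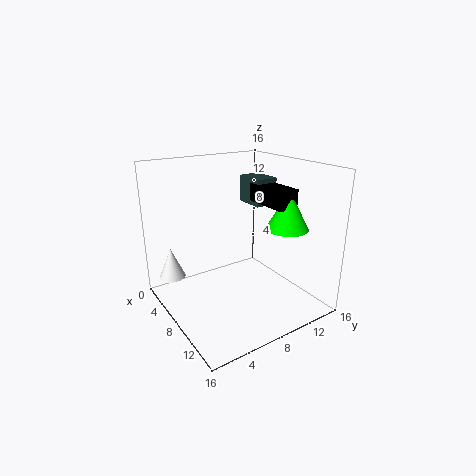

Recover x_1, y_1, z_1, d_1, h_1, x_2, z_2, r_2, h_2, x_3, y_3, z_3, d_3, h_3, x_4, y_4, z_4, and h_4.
x_1 = 7
y_1 = 10.25
z_1 = 11.75
d_1 = 2.25
h_1 = 2
x_2 = 3.5
z_2 = 3
r_2 = 1.5
h_2 = 3.5
x_3 = 5
y_3 = 10.25
z_3 = 11.25
d_3 = 2.5
h_3 = 3
x_4 = 11.75
y_4 = 11.75
z_4 = 9.5
h_4 = 4.25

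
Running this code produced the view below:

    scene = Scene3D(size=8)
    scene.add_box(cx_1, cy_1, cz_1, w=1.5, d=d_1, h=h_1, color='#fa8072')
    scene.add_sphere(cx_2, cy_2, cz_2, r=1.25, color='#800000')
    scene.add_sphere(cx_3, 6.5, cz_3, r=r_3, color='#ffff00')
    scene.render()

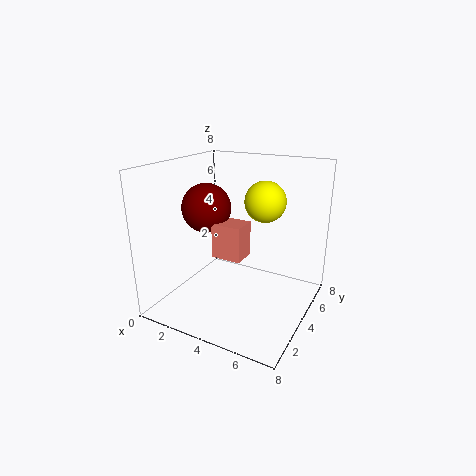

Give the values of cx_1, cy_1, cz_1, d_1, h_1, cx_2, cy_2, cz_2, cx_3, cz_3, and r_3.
cx_1 = 3.75, cy_1 = 1.75, cz_1 = 3.75, d_1 = 1.25, h_1 = 1.75, cx_2 = 3, cy_2 = 2.5, cz_2 = 6, cx_3 = 4.5, cz_3 = 5.5, r_3 = 1.25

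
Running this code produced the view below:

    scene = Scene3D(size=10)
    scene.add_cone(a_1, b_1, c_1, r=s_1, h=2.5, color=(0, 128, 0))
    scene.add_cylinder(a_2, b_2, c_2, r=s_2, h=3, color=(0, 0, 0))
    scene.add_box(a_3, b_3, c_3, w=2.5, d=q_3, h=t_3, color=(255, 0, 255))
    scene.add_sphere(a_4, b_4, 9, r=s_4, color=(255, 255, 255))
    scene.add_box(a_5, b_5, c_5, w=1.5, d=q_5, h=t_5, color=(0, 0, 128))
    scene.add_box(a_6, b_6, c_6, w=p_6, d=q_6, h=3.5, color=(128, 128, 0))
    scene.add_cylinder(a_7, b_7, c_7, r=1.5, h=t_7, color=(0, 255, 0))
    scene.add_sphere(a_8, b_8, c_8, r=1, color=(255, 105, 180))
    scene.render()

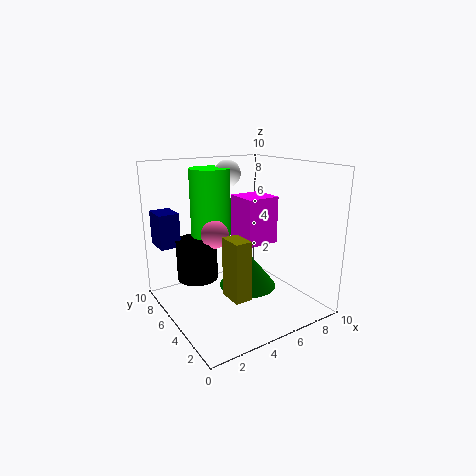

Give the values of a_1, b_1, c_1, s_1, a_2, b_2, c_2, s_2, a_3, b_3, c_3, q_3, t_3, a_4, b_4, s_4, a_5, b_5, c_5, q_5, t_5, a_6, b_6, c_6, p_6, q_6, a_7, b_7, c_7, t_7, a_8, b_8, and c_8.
a_1 = 5.5; b_1 = 4.5; c_1 = 1.5; s_1 = 2; a_2 = 3; b_2 = 7.5; c_2 = 1.5; s_2 = 1.5; a_3 = 6; b_3 = 5; c_3 = 4; q_3 = 2.5; t_3 = 3.5; a_4 = 6; b_4 = 8; s_4 = 1; a_5 = 0.5; b_5 = 8; c_5 = 4; q_5 = 2; t_5 = 2.5; a_6 = 2; b_6 = 0.5; c_6 = 3; p_6 = 1; q_6 = 1.5; a_7 = 4.5; b_7 = 8; c_7 = 4.5; t_7 = 5; a_8 = 4; b_8 = 6.5; c_8 = 5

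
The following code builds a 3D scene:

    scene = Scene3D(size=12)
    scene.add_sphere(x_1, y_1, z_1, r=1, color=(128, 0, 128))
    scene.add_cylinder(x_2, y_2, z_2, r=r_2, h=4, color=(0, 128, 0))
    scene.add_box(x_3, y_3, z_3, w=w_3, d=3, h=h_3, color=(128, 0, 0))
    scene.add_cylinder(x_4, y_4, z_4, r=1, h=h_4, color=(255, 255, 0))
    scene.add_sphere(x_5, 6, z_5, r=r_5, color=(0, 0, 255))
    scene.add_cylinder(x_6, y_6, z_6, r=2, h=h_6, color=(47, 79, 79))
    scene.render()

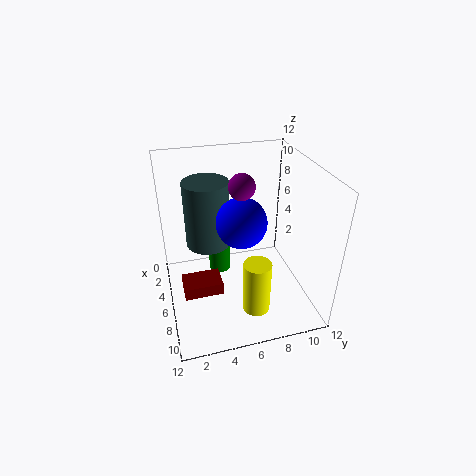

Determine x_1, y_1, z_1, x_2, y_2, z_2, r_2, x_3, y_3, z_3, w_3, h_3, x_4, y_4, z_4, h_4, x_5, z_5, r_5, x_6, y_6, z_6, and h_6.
x_1 = 7; y_1 = 6; z_1 = 11; x_2 = 3; y_2 = 5; z_2 = 1; r_2 = 1; x_3 = 7; y_3 = 1; z_3 = 3; w_3 = 2; h_3 = 1; x_4 = 11; y_4 = 6; z_4 = 3; h_4 = 4; x_5 = 7; z_5 = 8; r_5 = 2; x_6 = 3; y_6 = 4; z_6 = 4; h_6 = 6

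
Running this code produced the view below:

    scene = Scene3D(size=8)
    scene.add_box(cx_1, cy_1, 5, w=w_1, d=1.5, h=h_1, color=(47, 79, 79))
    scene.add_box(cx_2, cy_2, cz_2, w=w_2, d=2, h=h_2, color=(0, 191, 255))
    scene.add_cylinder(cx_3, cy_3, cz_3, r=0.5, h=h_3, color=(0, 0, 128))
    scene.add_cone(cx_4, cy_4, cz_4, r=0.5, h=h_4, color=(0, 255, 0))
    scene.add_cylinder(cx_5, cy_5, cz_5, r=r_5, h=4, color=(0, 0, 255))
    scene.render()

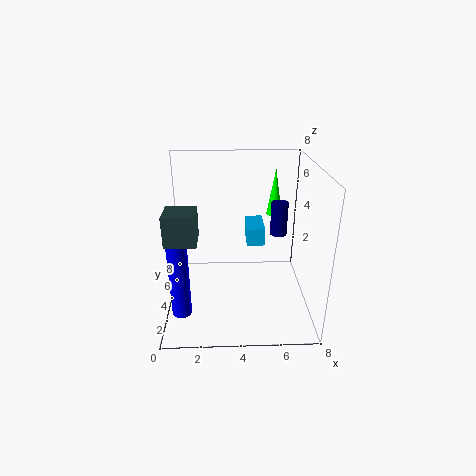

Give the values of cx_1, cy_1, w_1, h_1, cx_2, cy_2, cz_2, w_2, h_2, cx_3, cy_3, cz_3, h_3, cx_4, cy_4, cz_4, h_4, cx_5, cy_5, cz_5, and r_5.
cx_1 = 0.5
cy_1 = 1
w_1 = 1.5
h_1 = 1.5
cx_2 = 4.5
cy_2 = 4
cz_2 = 3.5
w_2 = 1
h_2 = 1
cx_3 = 6.5
cy_3 = 5.5
cz_3 = 3.5
h_3 = 2
cx_4 = 6.5
cy_4 = 7.5
cz_4 = 4
h_4 = 3
cx_5 = 1
cy_5 = 1.5
cz_5 = 1
r_5 = 0.5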